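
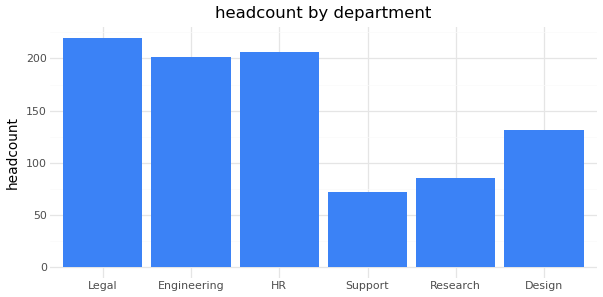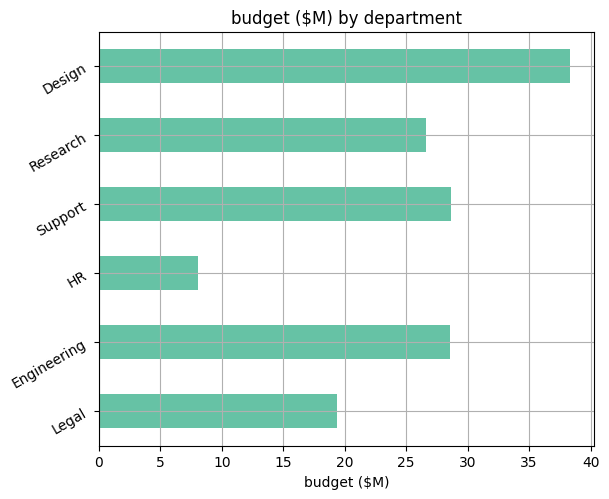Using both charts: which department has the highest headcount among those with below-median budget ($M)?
Chart 2 median budget ($M) ≈ 30; below-median departments: Legal, HR, Research. Among those, Legal has the highest headcount (≈ 225).

Legal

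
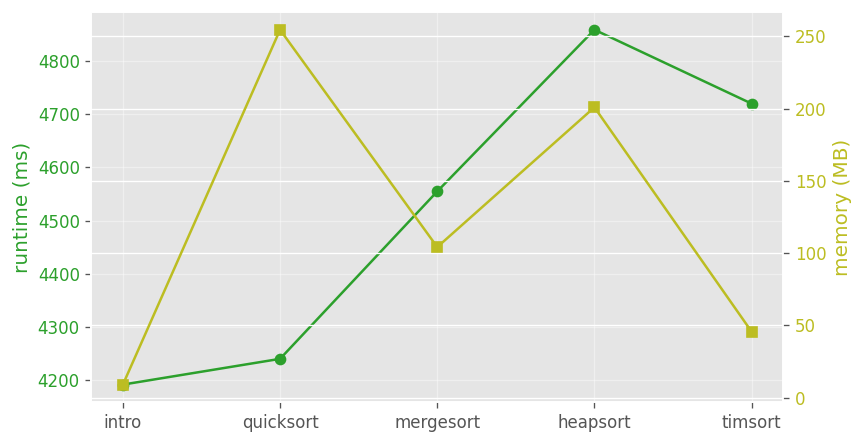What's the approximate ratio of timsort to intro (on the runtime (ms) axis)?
timsort ≈ 4700, intro ≈ 4200; 4700/4200 ≈ 1.12.

≈ 1.12×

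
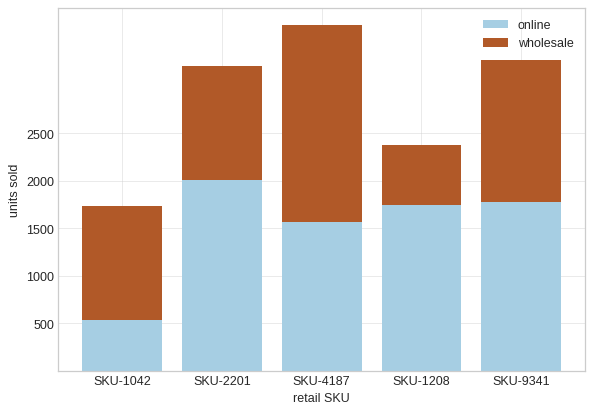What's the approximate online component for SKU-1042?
≈ 500

online top ≈ 500, bottom ≈ 0; segment ≈ 500.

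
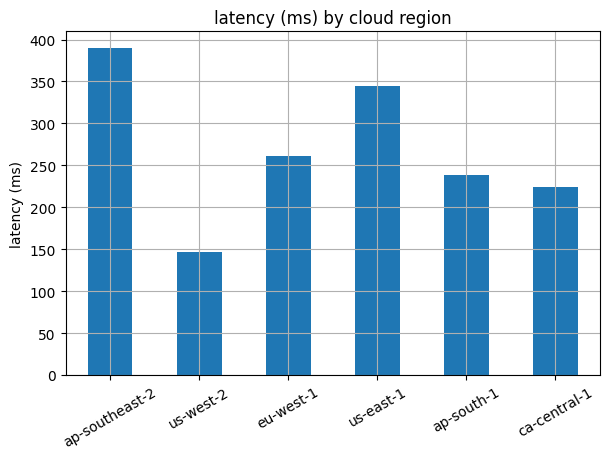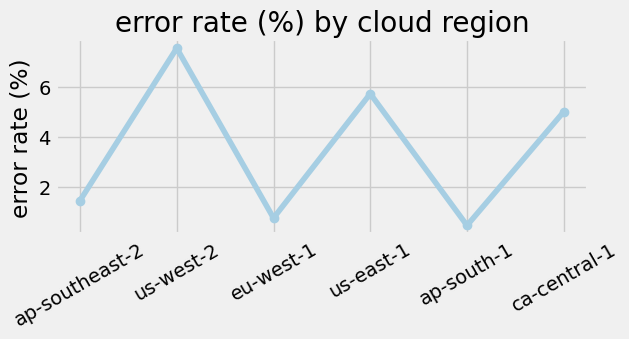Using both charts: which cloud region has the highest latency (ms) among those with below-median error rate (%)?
ap-southeast-2

Chart 2 median error rate (%) ≈ 3; below-median cloud regions: ap-southeast-2, eu-west-1, ap-south-1. Among those, ap-southeast-2 has the highest latency (ms) (≈ 400).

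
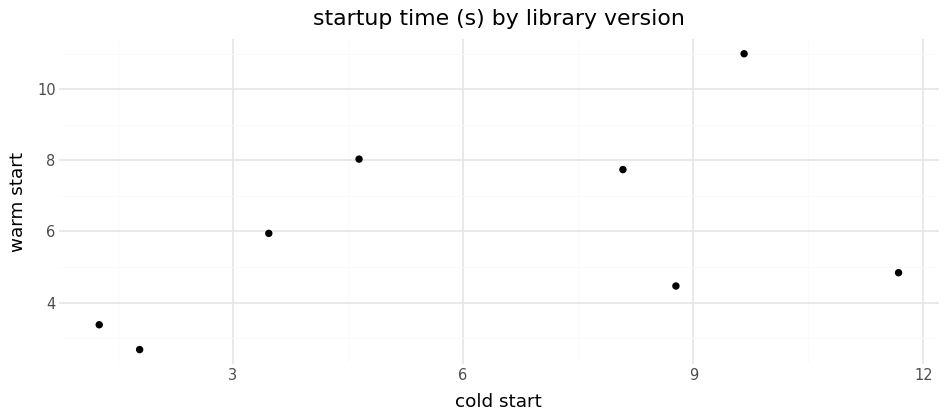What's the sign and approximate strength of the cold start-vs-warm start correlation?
Points are positively correlated; moderate (|r| ≈ 0.5).

positive, moderate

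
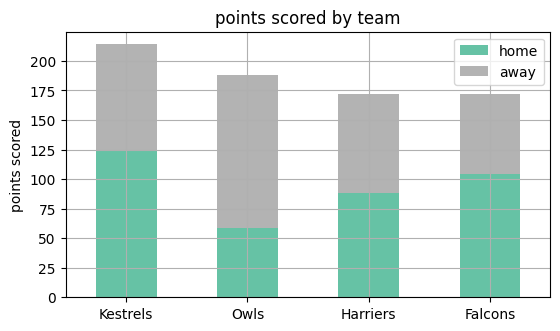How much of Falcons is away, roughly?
≈ 80

away top ≈ 180, bottom ≈ 100; segment ≈ 80.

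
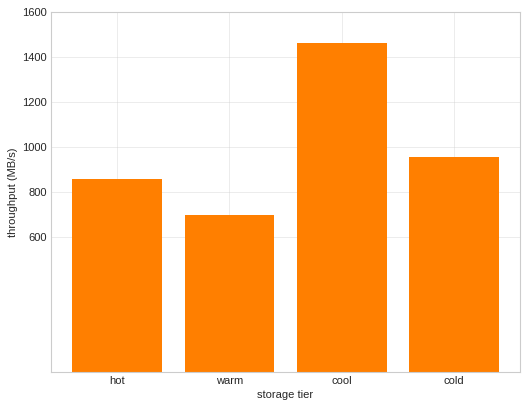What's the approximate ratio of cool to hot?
cool ≈ 1400, hot ≈ 800; 1400/800 ≈ 1.75.

≈ 1.75×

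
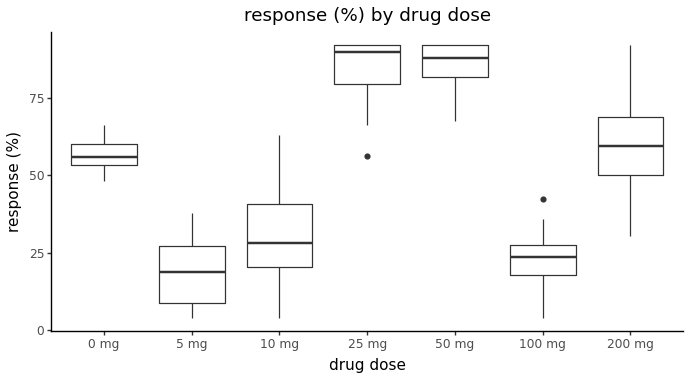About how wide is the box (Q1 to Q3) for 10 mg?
≈ 20

Q3 ≈ 40, Q1 ≈ 20; IQR ≈ 20.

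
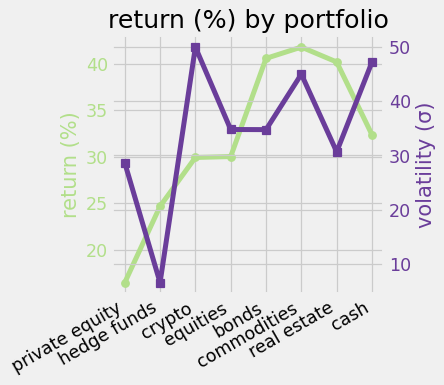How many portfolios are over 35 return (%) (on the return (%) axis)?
3

Above 35: bonds, commodities, real estate.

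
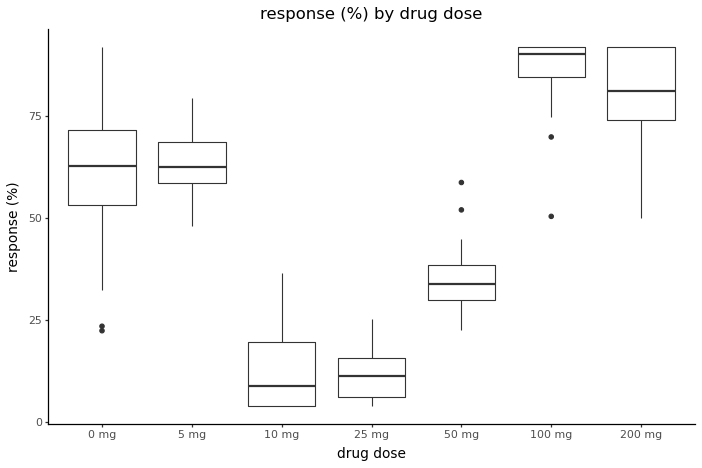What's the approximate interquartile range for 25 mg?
≈ 10

Q3 ≈ 20, Q1 ≈ 10; IQR ≈ 10.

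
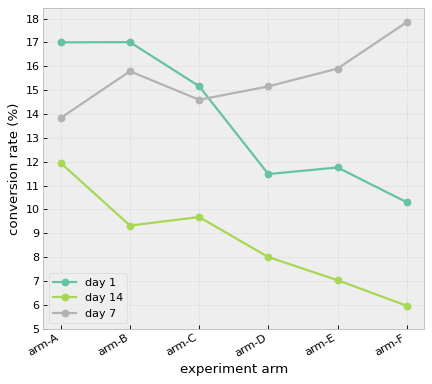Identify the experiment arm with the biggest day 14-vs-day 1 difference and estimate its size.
arm-B, ≈ 8 %

arm-B: day 14 ≈ 9, day 1 ≈ 17 → gap ≈ 8. Next-largest (arm-C) is only ≈ 5.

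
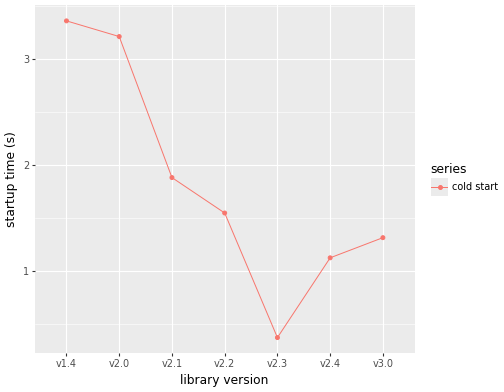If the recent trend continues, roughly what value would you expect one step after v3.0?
≈ 2

Last three: 0.5, 1.0, 1.5 → slope ≈ 0.5/step → next ≈ 2.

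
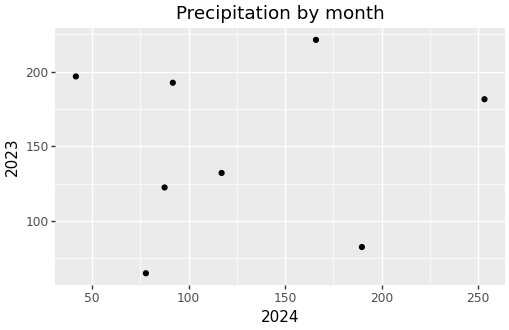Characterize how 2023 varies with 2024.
no clear correlation

Points are roughly uncorrelated; weak (|r| ≈ 0.1).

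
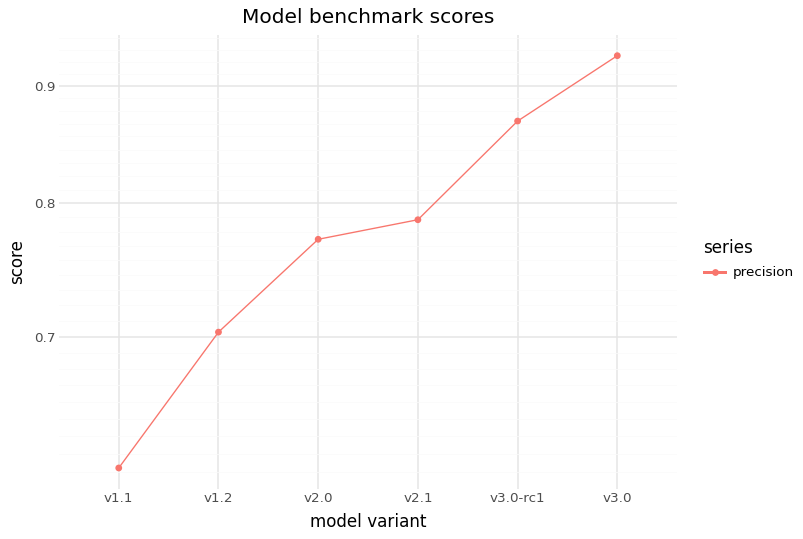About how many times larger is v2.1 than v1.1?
v2.1 ≈ 0.80, v1.1 ≈ 0.60; 0.80/0.60 ≈ 1.33.

≈ 1.33×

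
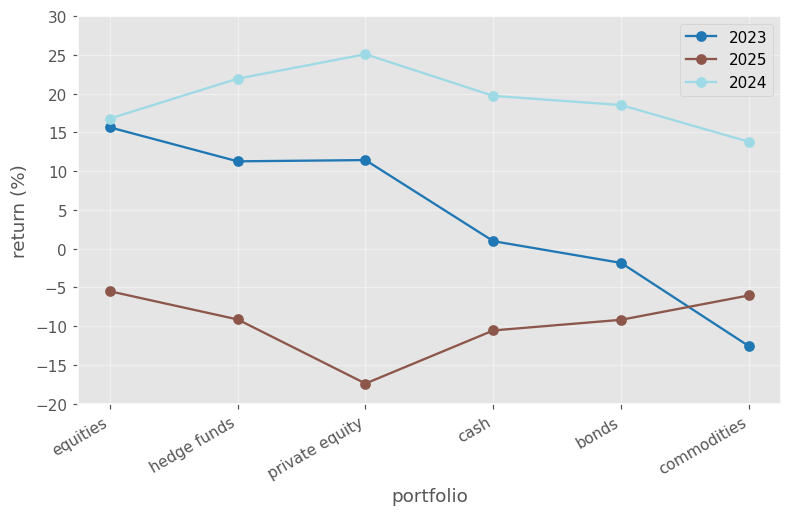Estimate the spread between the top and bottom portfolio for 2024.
Max private equity ≈ 25, min commodities ≈ 15; range ≈ 10.

≈ 10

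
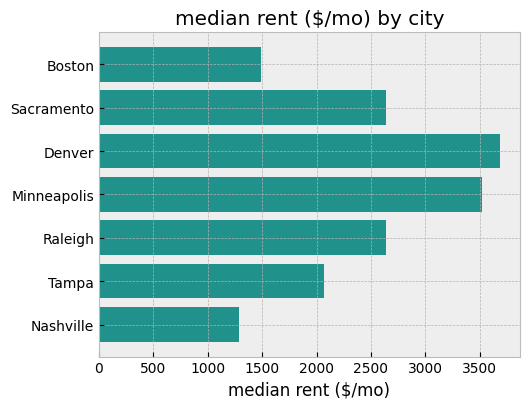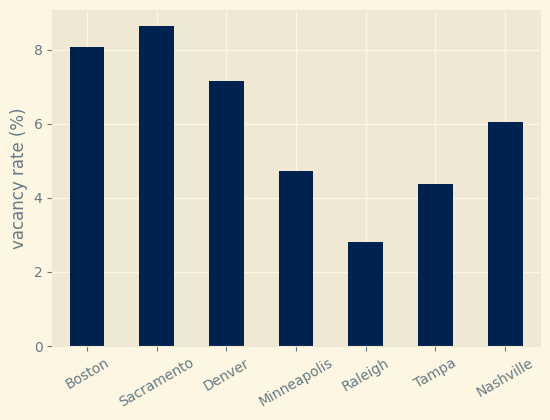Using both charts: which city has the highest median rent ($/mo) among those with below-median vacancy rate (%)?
Chart 2 median vacancy rate (%) ≈ 6; below-median cities: Minneapolis, Raleigh, Tampa. Among those, Minneapolis has the highest median rent ($/mo) (≈ 3500).

Minneapolis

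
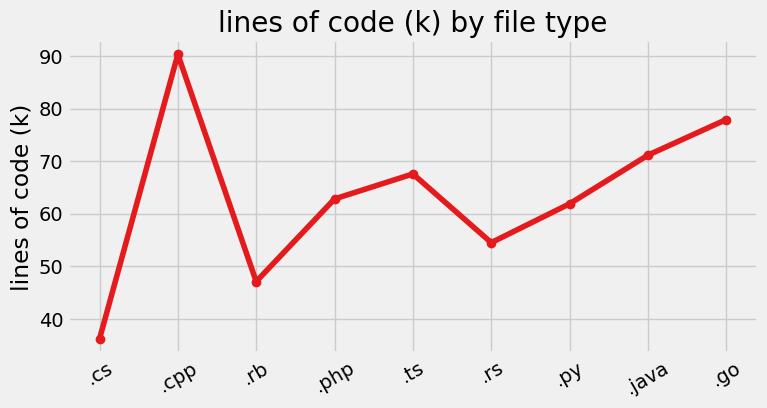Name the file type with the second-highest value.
.go

Top 3: .cpp ≈ 90, .go ≈ 80, .java ≈ 70.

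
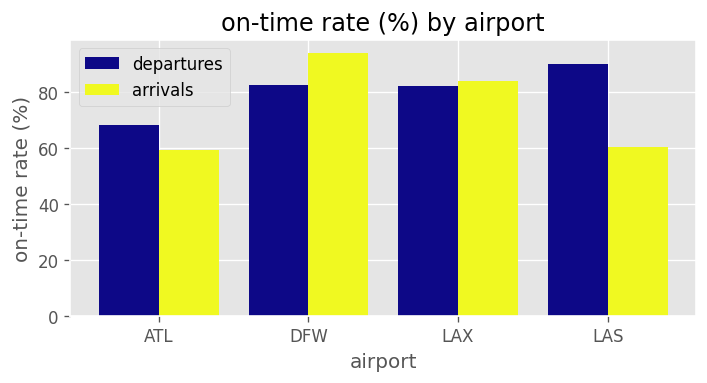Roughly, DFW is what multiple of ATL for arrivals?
DFW ≈ 90, ATL ≈ 60; 90/60 ≈ 1.5.

≈ 1.5×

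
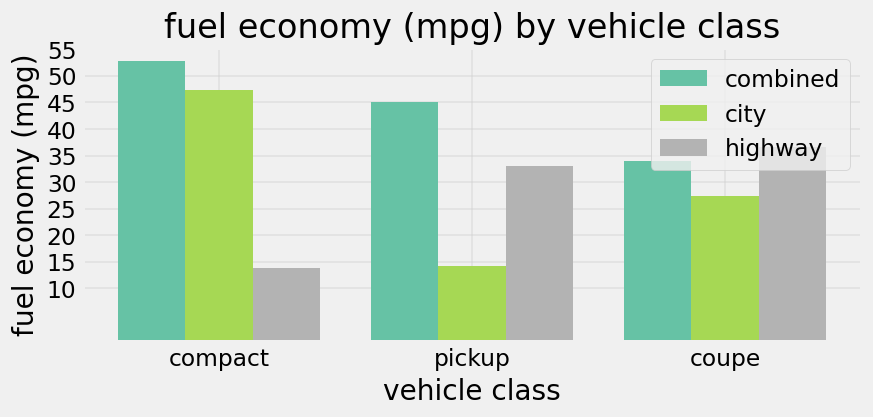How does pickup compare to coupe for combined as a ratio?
pickup ≈ 45, coupe ≈ 35; 45/35 ≈ 1.29.

≈ 1.29×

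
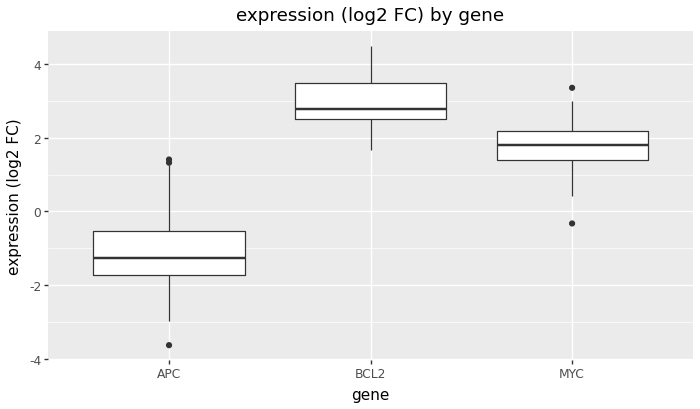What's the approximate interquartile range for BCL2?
Q3 ≈ 3.5, Q1 ≈ 2.5; IQR ≈ 1.0.

≈ 1.0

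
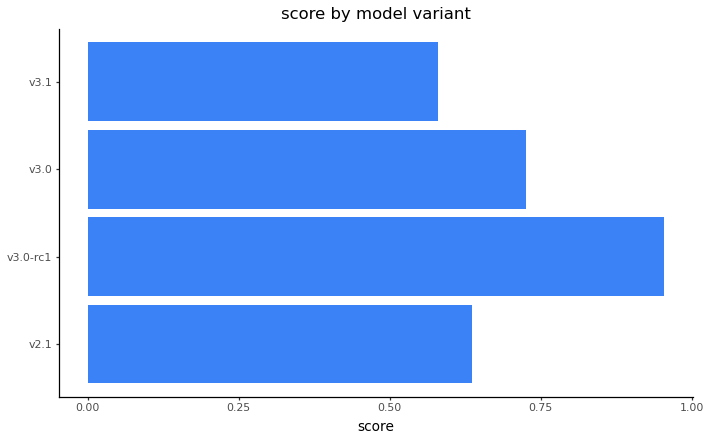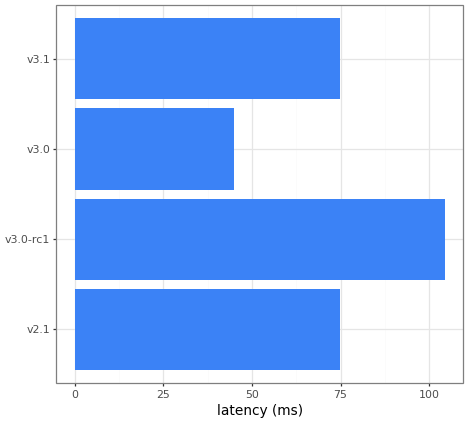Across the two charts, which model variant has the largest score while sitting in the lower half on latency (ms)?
Chart 2 median latency (ms) ≈ 70; below-median model variants: v3.0, v3.1. Among those, v3.0 has the highest score (≈ 0.7).

v3.0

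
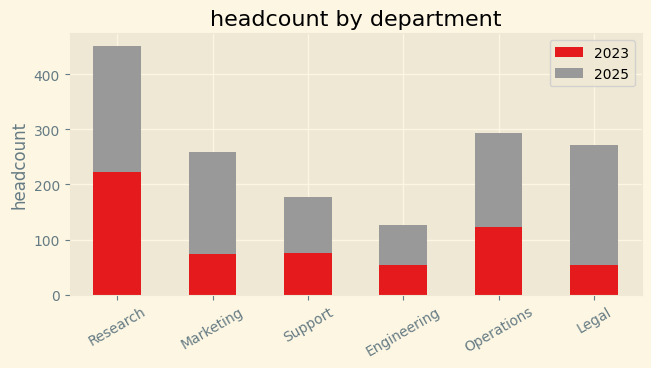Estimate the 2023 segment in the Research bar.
2023 top ≈ 200, bottom ≈ 0; segment ≈ 200.

≈ 200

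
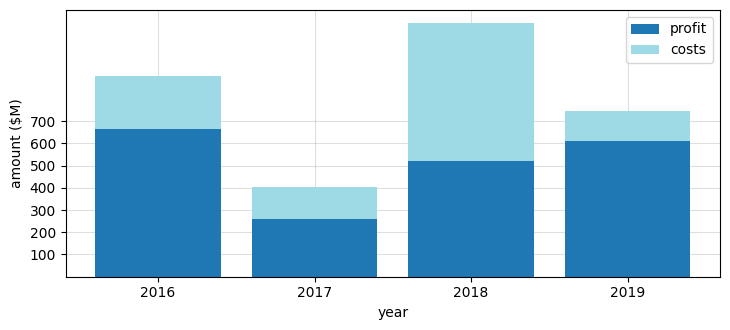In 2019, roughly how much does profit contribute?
profit top ≈ 600, bottom ≈ 0; segment ≈ 600.

≈ 600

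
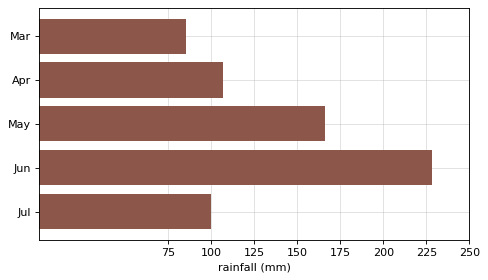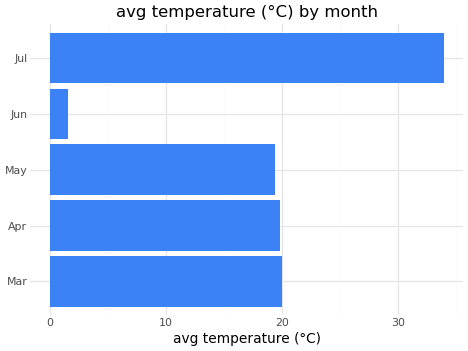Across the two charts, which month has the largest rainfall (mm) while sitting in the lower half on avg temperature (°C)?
Jun

Chart 2 median avg temperature (°C) ≈ 20; below-median months: May, Jun. Among those, Jun has the highest rainfall (mm) (≈ 225).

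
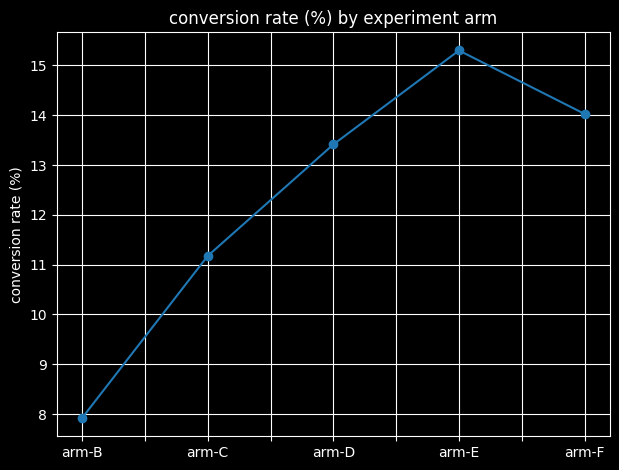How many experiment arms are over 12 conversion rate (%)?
3

Above 12: arm-D, arm-E, arm-F.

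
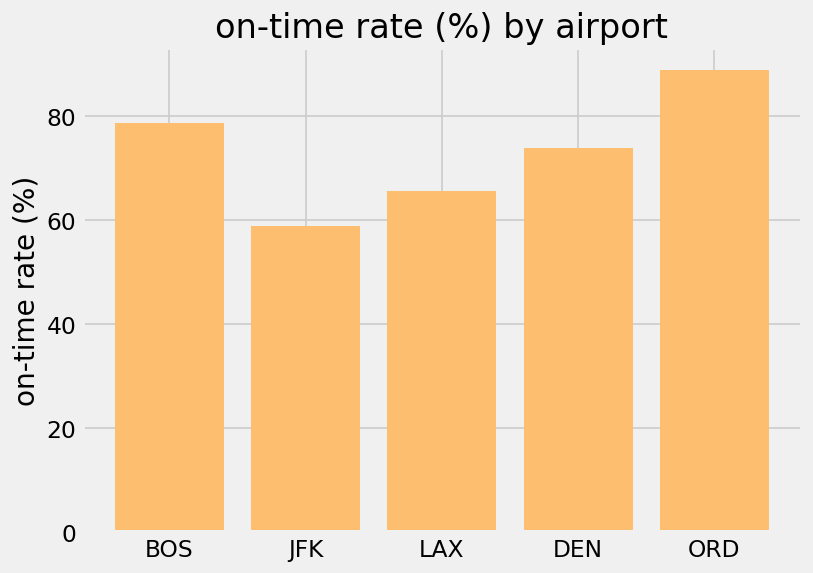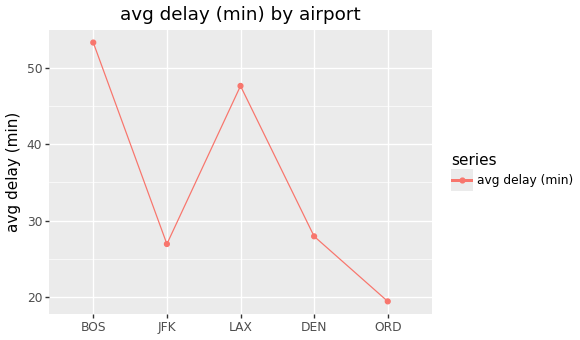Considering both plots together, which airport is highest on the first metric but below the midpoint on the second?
ORD

Chart 2 median avg delay (min) ≈ 30; below-median airports: JFK, ORD. Among those, ORD has the highest on-time rate (%) (≈ 90).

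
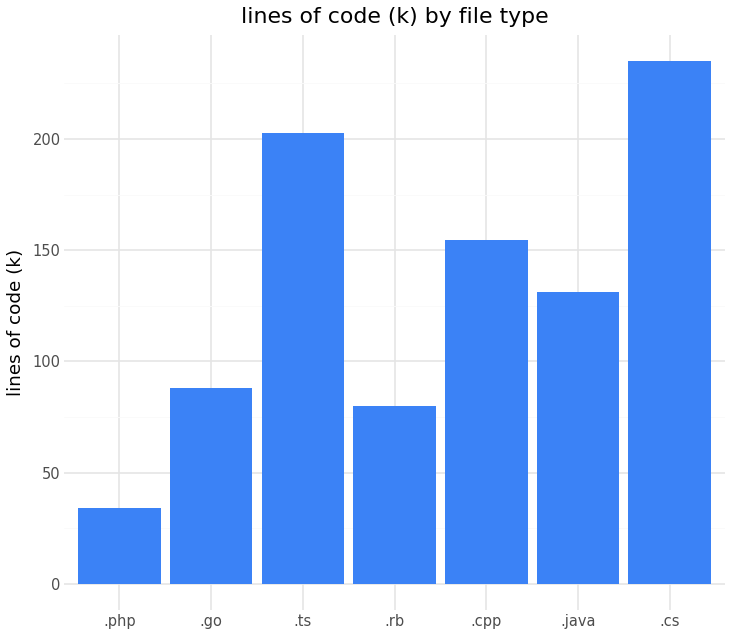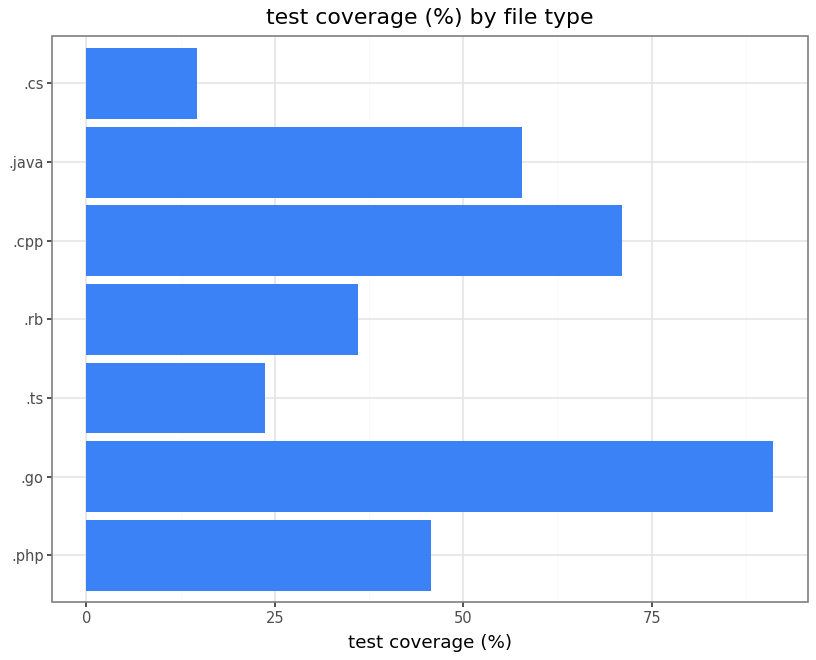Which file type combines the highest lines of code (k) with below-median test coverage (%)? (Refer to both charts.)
.cs

Chart 2 median test coverage (%) ≈ 50; below-median file types: .ts, .rb, .cs. Among those, .cs has the highest lines of code (k) (≈ 225).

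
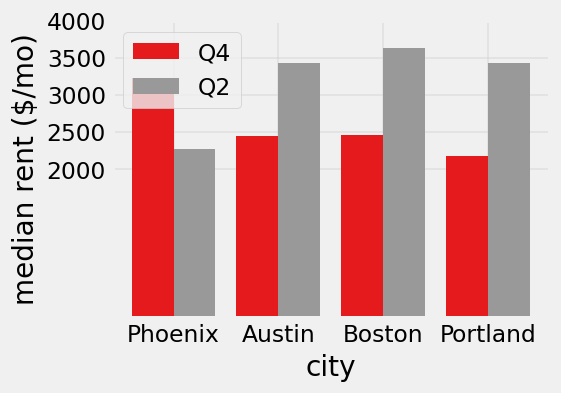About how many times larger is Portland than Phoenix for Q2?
Portland ≈ 3500, Phoenix ≈ 2500; 3500/2500 ≈ 1.4.

≈ 1.4×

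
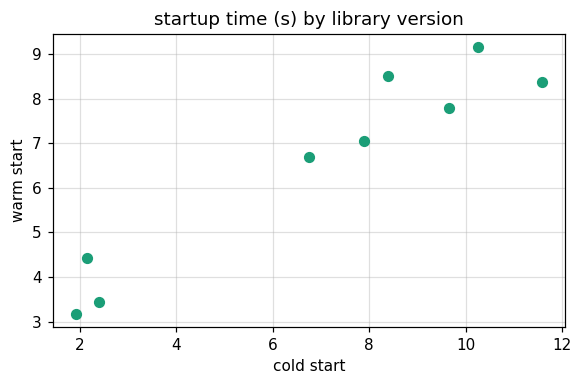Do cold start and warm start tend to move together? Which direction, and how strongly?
Points are positively correlated; strong (|r| ≈ 1.0).

positive, strong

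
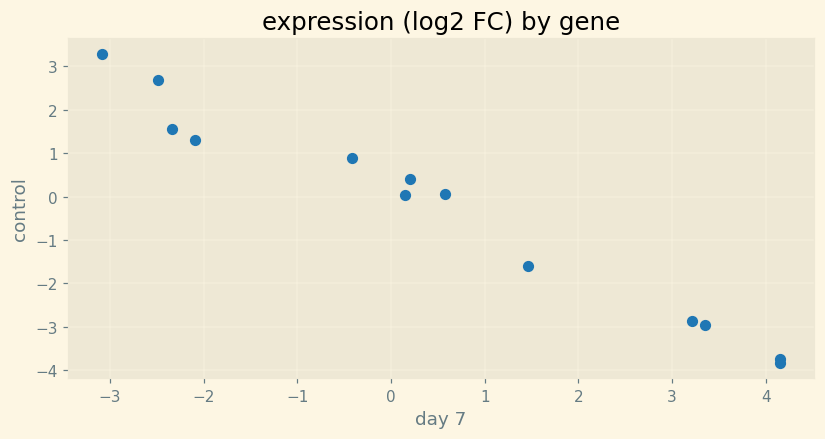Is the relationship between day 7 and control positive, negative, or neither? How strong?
Points are negatively correlated; strong (|r| ≈ 1.0).

negative, strong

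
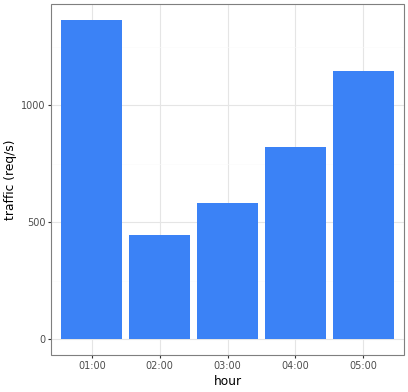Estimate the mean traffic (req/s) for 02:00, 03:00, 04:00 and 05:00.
≈ 750

(400 + 600 + 800 + 1200) / 4 ≈ 750.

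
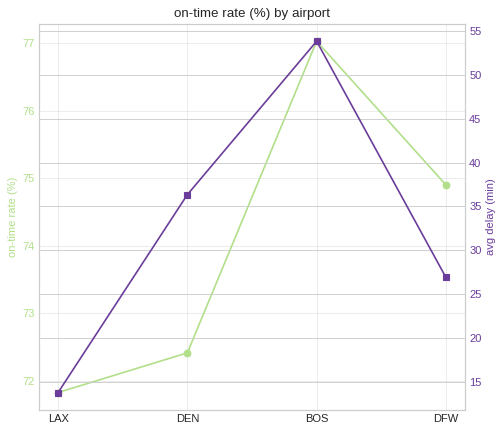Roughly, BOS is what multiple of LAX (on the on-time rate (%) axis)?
≈ 1.07×

BOS ≈ 77.0, LAX ≈ 72.0; 77.0/72.0 ≈ 1.07.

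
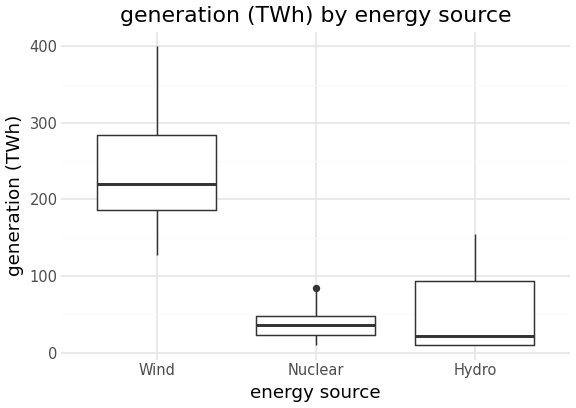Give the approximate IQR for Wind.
Q3 ≈ 280, Q1 ≈ 180; IQR ≈ 100.

≈ 100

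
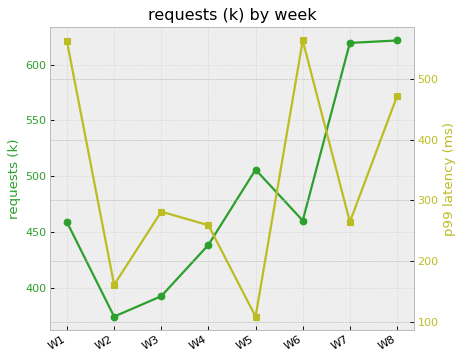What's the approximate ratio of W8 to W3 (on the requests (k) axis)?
W8 ≈ 625, W3 ≈ 400; 625/400 ≈ 1.56.

≈ 1.56×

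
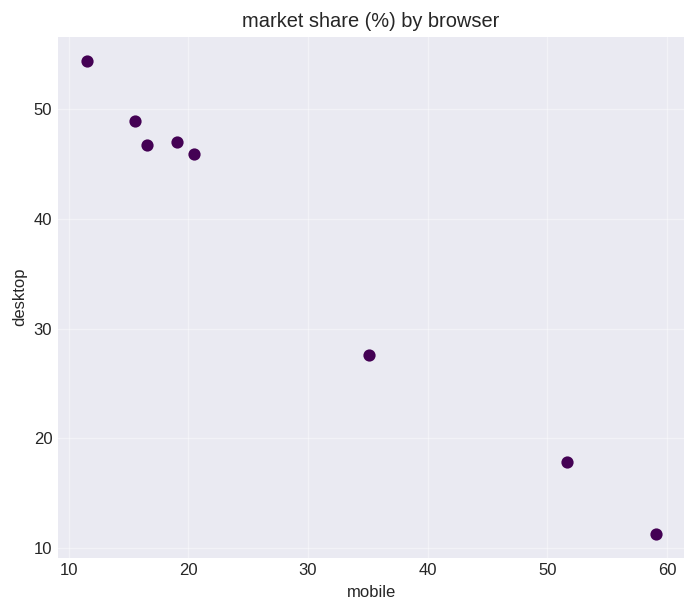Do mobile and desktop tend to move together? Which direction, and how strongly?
Points are negatively correlated; strong (|r| ≈ 1.0).

negative, strong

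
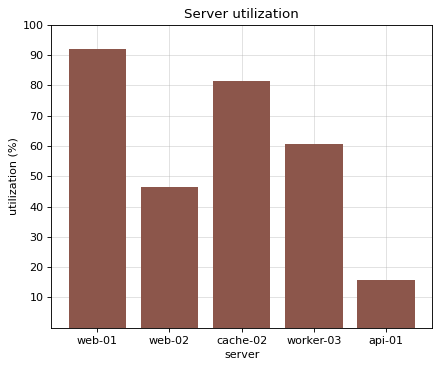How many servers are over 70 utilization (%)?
2

Above 70: web-01, cache-02.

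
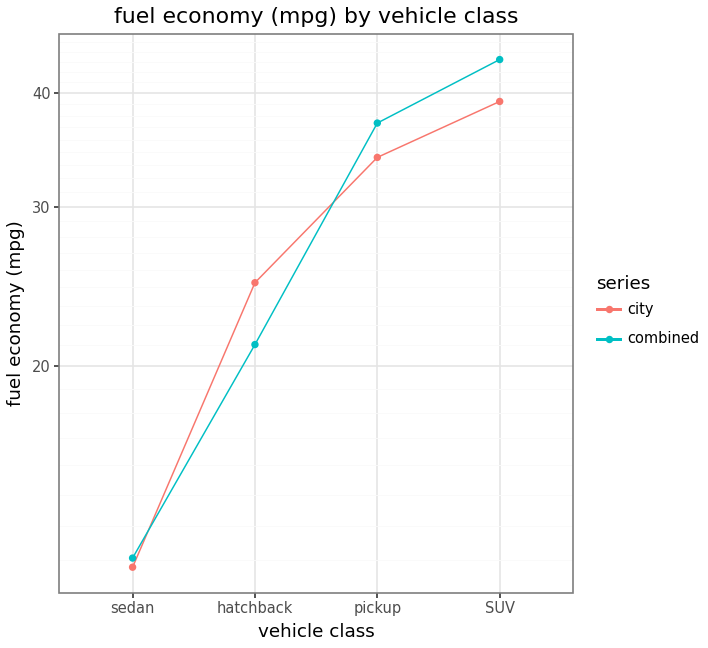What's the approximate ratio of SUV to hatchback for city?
≈ 1.6×

SUV ≈ 40, hatchback ≈ 25; 40/25 ≈ 1.6.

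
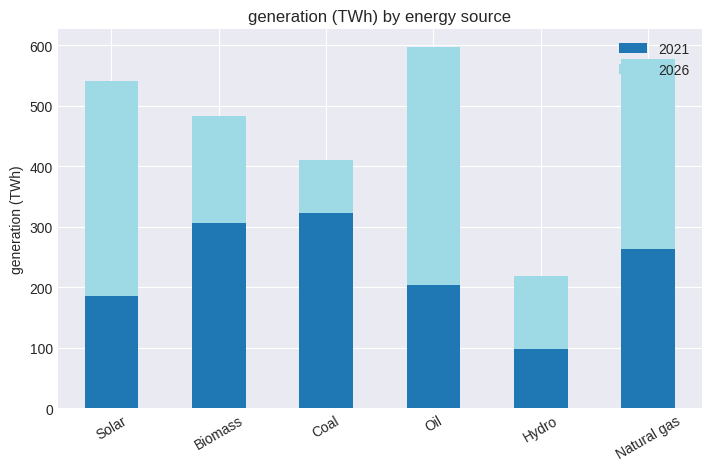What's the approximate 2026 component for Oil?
≈ 400

2026 top ≈ 600, bottom ≈ 200; segment ≈ 400.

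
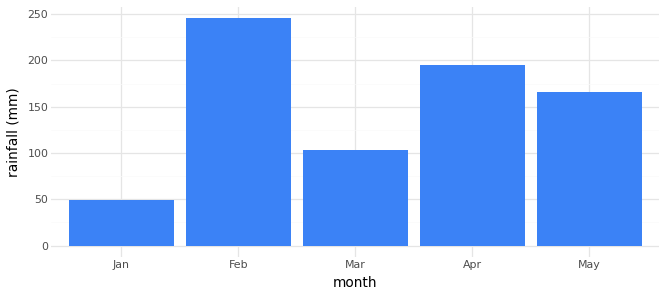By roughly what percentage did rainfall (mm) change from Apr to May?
≈ -12.5%

Apr ≈ 200, May ≈ 175; (175 − 200) / 200 ≈ -12.5%.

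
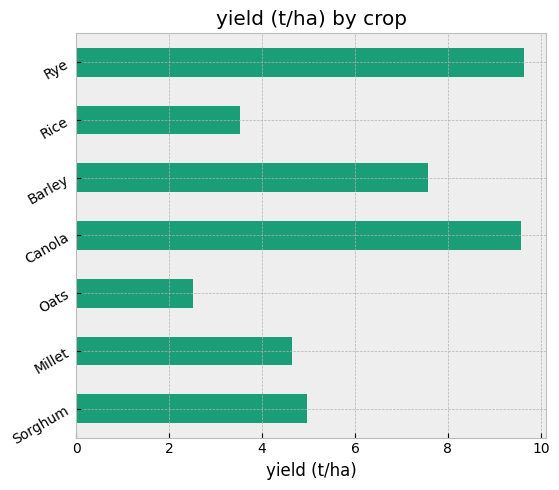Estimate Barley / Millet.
≈ 1.6×

Barley ≈ 8, Millet ≈ 5; 8/5 ≈ 1.6.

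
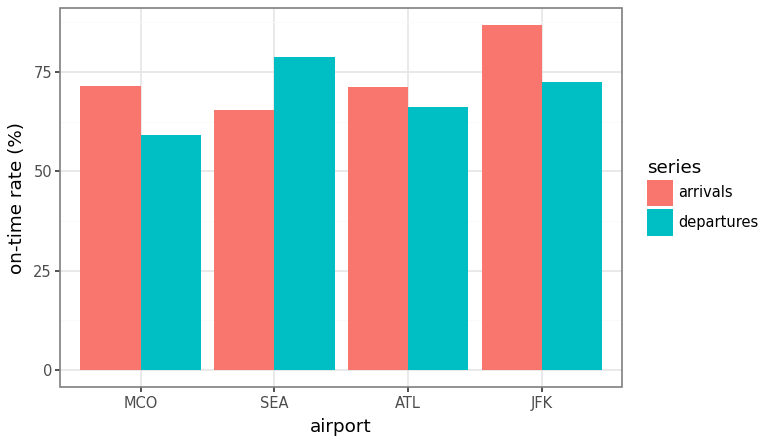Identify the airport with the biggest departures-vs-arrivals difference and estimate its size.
JFK, ≈ 20 %

JFK: departures ≈ 70, arrivals ≈ 90 → gap ≈ 20. Next-largest (SEA) is only ≈ 10.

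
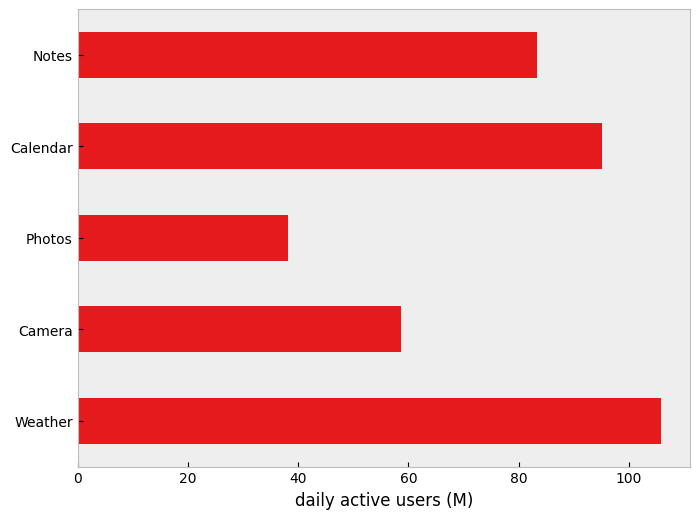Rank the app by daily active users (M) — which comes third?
Notes

Top 4: Weather ≈ 110, Calendar ≈ 100, Notes ≈ 80, Camera ≈ 60.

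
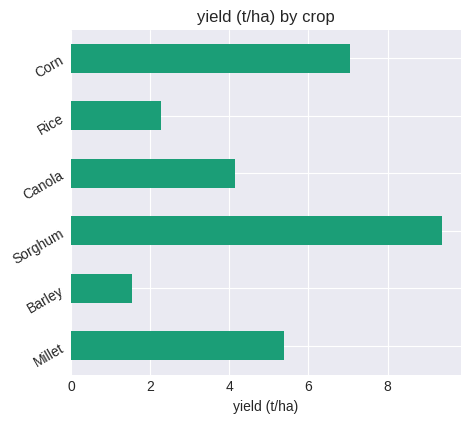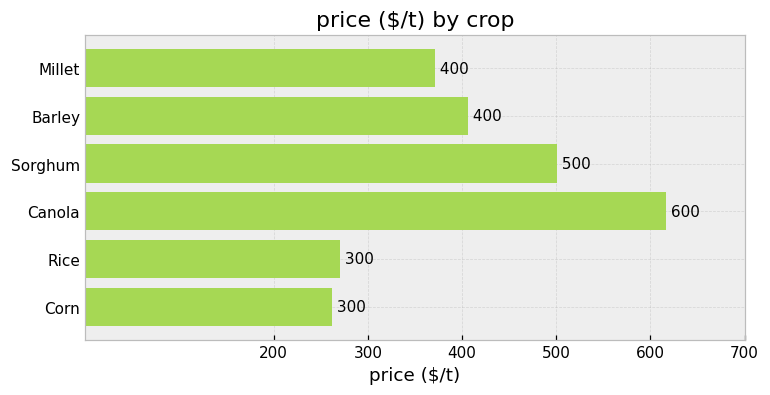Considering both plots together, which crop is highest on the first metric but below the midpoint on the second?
Corn

Chart 2 median price ($/t) ≈ 400; below-median crops: Millet, Rice, Corn. Among those, Corn has the highest yield (t/ha) (≈ 7).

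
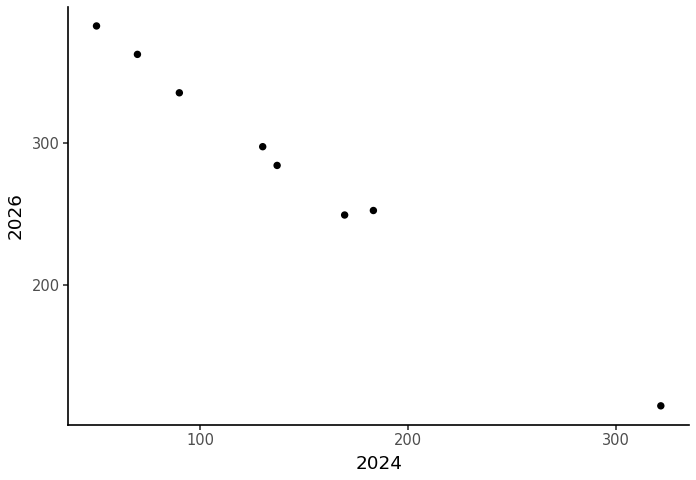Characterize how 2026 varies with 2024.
negative, strong

Points are negatively correlated; strong (|r| ≈ 1.0).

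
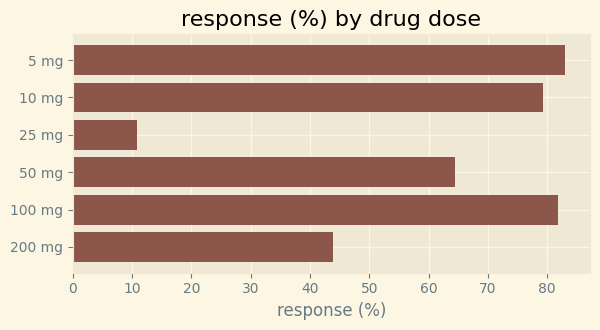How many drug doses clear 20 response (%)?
Above 20: 5 mg, 10 mg, 50 mg, 100 mg, 200 mg.

5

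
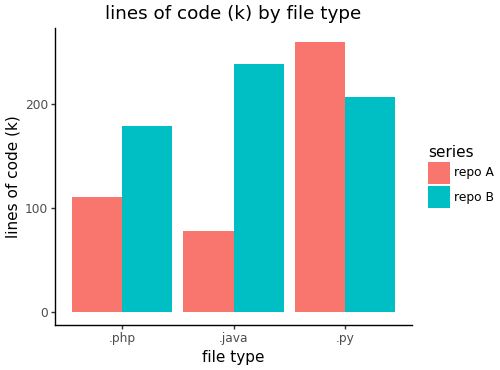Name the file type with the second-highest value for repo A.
Top 3 for repo A: .py ≈ 250, .php ≈ 100, .java ≈ 75.

.php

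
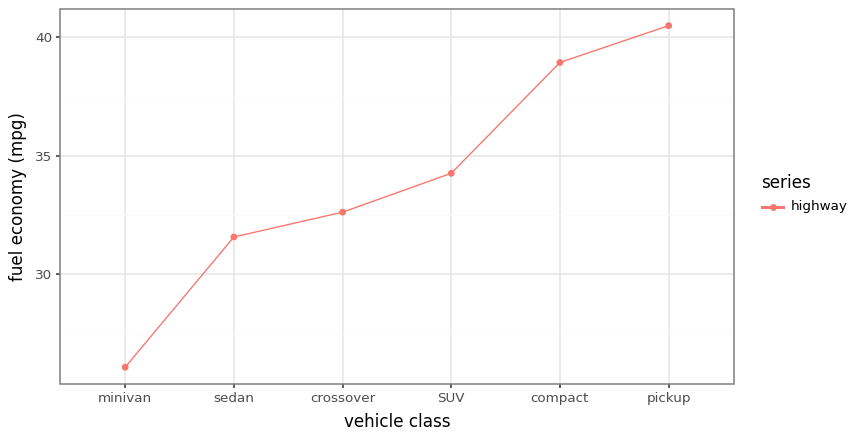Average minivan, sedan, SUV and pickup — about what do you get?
≈ 33

(26 + 32 + 34 + 40) / 4 ≈ 33.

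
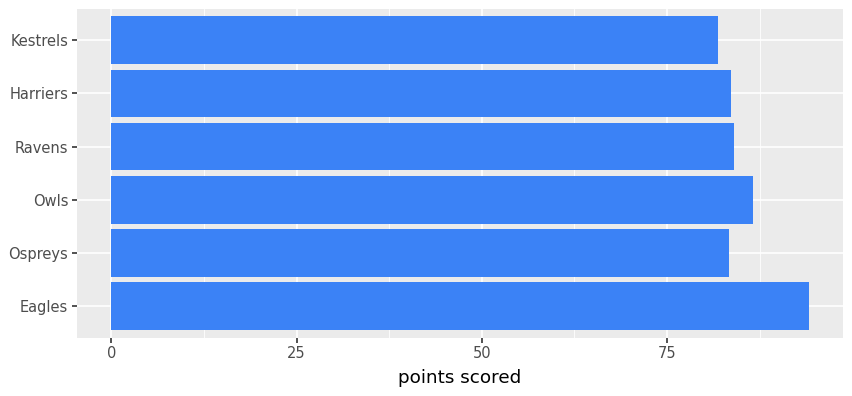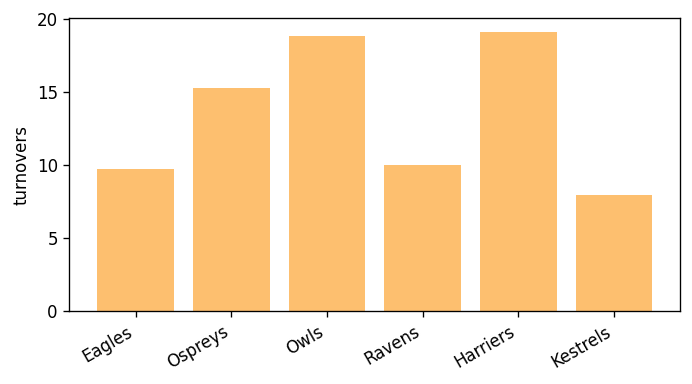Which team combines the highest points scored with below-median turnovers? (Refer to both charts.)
Chart 2 median turnovers ≈ 12; below-median teams: Eagles, Ravens, Kestrels. Among those, Eagles has the highest points scored (≈ 90).

Eagles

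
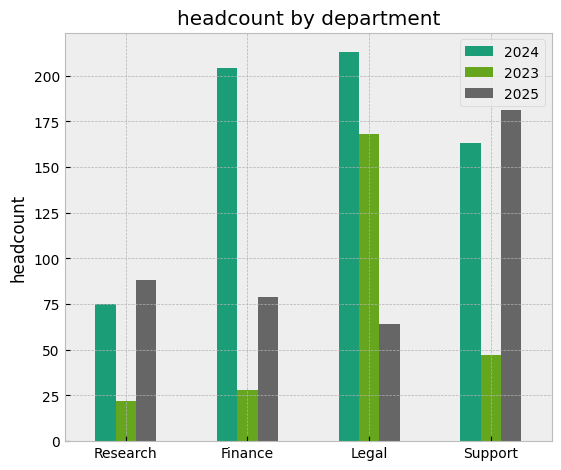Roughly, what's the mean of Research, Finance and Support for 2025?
≈ 113

(80 + 80 + 180) / 3 ≈ 113.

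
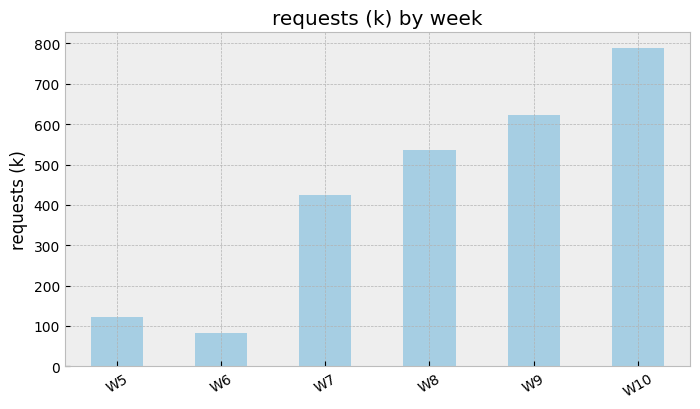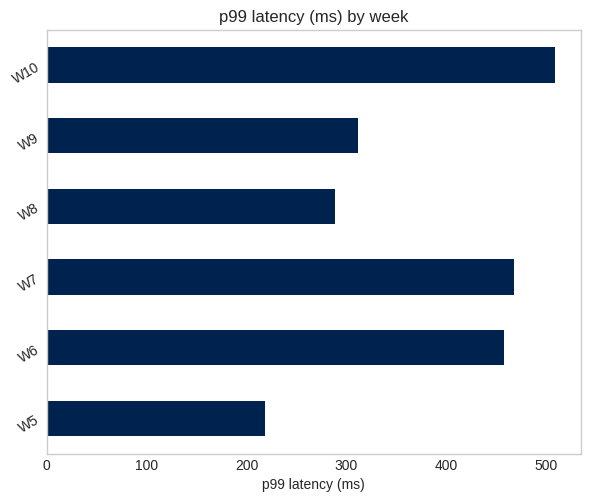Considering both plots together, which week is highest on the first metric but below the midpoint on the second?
Chart 2 median p99 latency (ms) ≈ 400; below-median weeks: W5, W8, W9. Among those, W9 has the highest requests (k) (≈ 600).

W9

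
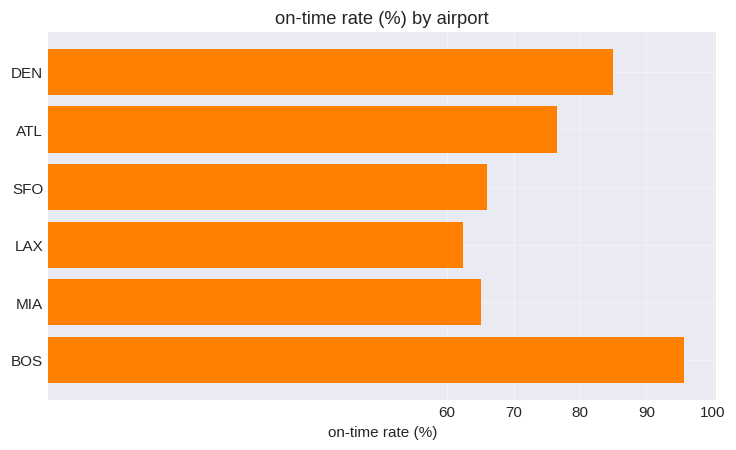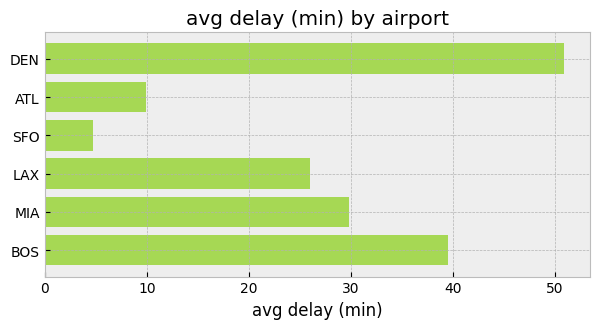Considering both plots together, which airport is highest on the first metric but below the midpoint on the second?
Chart 2 median avg delay (min) ≈ 30; below-median airports: ATL, SFO, LAX. Among those, ATL has the highest on-time rate (%) (≈ 80).

ATL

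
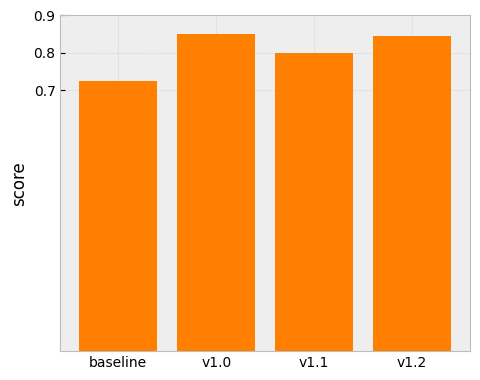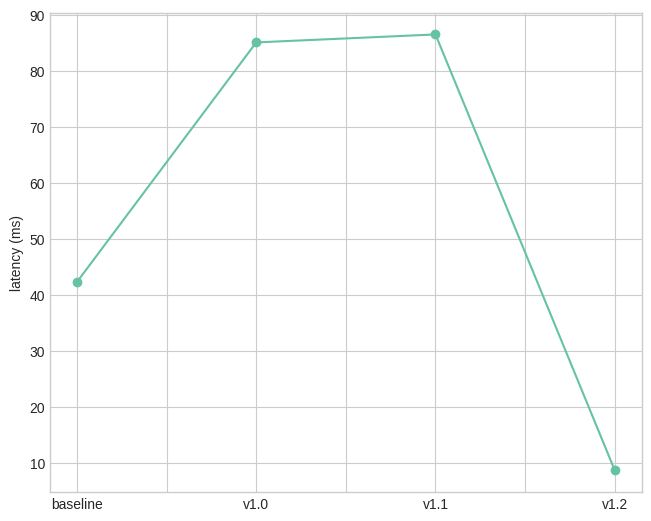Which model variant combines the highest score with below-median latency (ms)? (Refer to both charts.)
Chart 2 median latency (ms) ≈ 60; below-median model variants: baseline, v1.2. Among those, v1.2 has the highest score (≈ 0.8).

v1.2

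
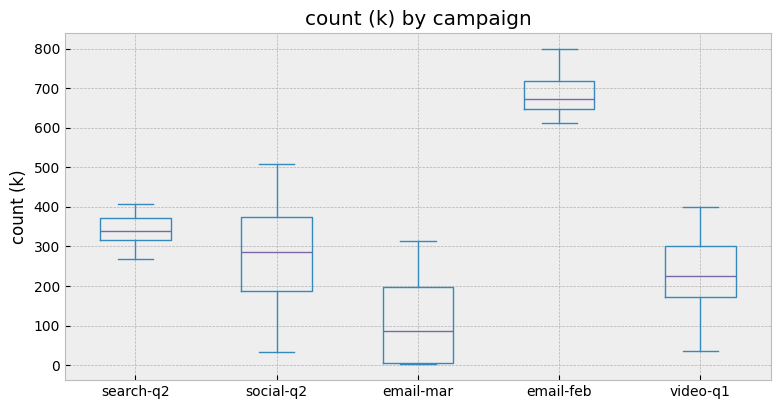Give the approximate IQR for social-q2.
≈ 150

Q3 ≈ 350, Q1 ≈ 200; IQR ≈ 150.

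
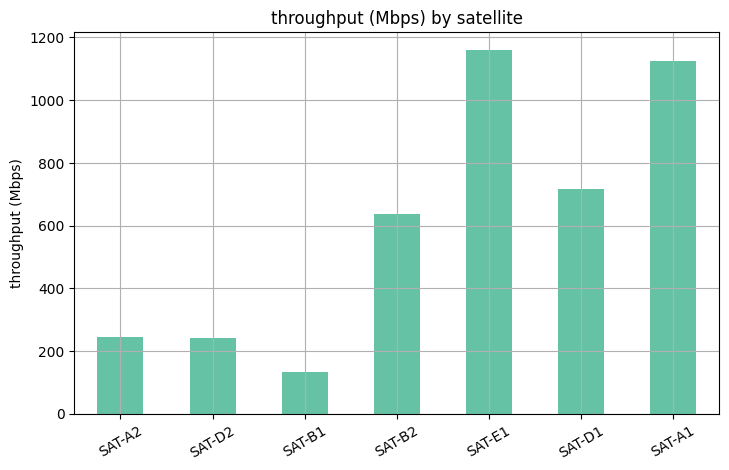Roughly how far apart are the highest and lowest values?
Max SAT-E1 ≈ 1200, min SAT-B1 ≈ 100; range ≈ 1100.

≈ 1100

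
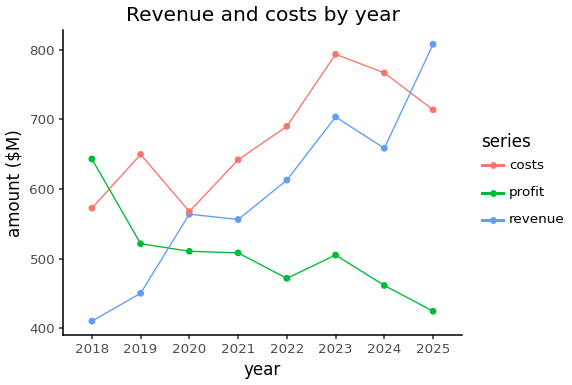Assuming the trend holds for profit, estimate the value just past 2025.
≈ 350

Last three: 500, 450, 400 → slope ≈ -50/step → next ≈ 350.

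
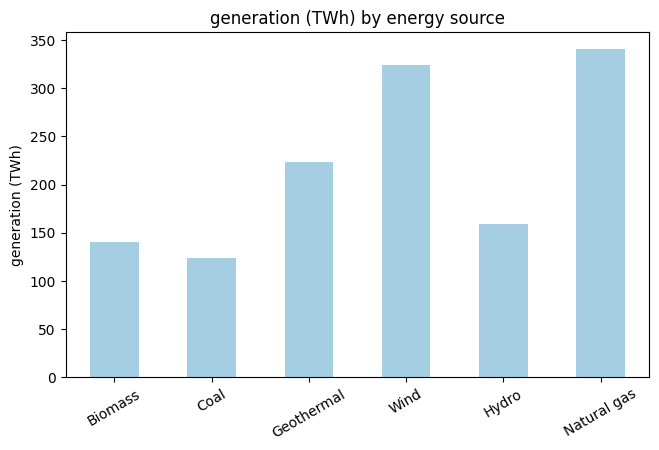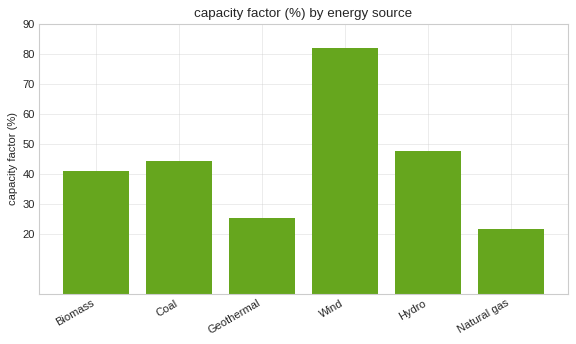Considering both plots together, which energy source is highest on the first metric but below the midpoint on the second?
Chart 2 median capacity factor (%) ≈ 40; below-median energy sources: Biomass, Geothermal, Natural gas. Among those, Natural gas has the highest generation (TWh) (≈ 350).

Natural gas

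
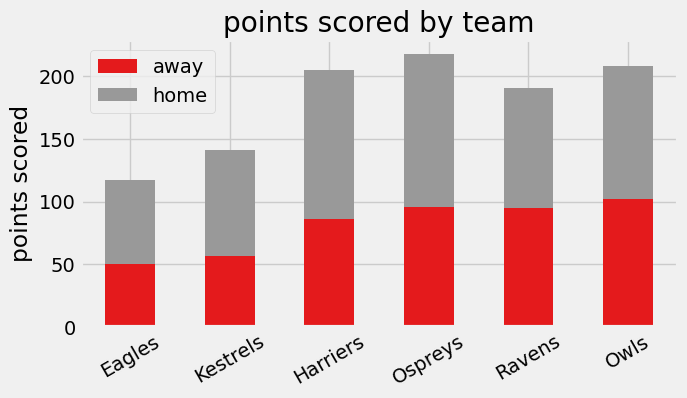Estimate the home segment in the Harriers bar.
≈ 120

home top ≈ 200, bottom ≈ 80; segment ≈ 120.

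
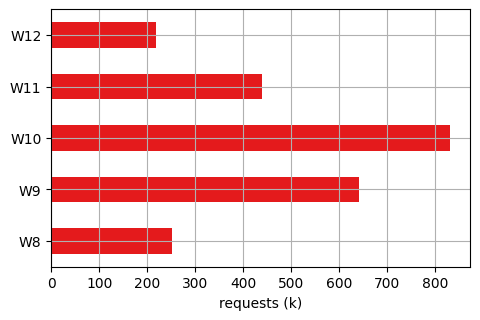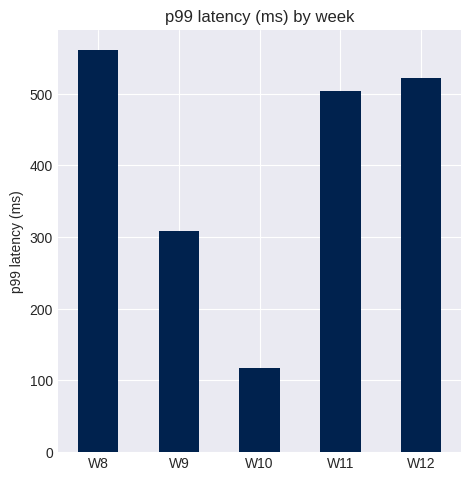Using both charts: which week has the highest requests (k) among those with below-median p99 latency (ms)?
W10

Chart 2 median p99 latency (ms) ≈ 500; below-median weeks: W9, W10. Among those, W10 has the highest requests (k) (≈ 800).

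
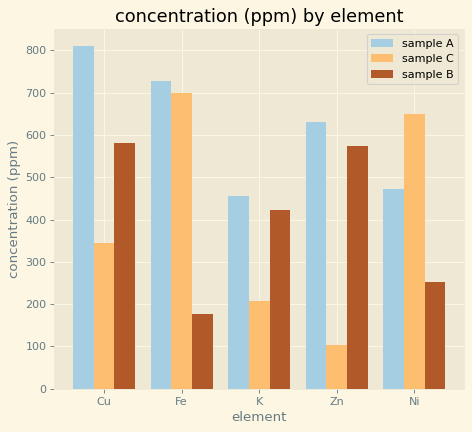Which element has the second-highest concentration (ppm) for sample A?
Fe

Top 3 for sample A: Cu ≈ 800, Fe ≈ 700, Zn ≈ 600.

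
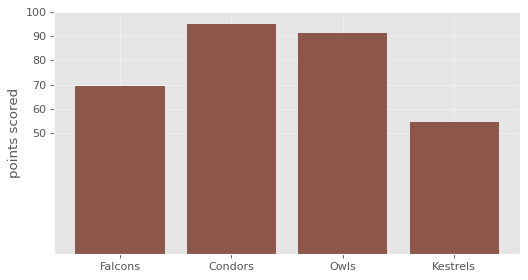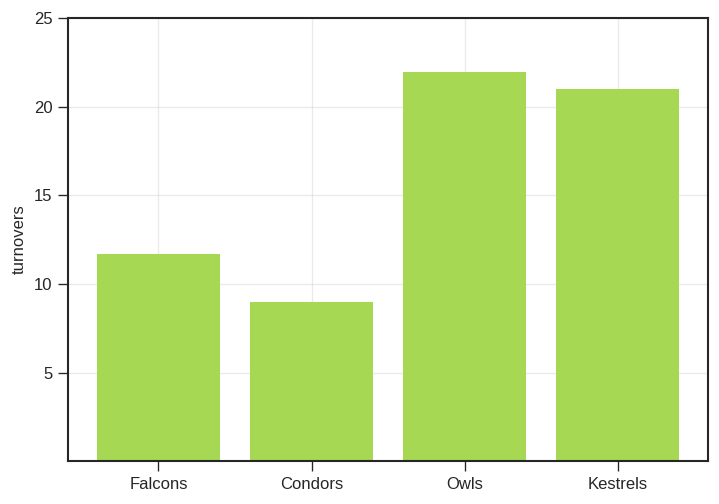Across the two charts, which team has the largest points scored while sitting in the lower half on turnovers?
Chart 2 median turnovers ≈ 15; below-median teams: Falcons, Condors. Among those, Condors has the highest points scored (≈ 90).

Condors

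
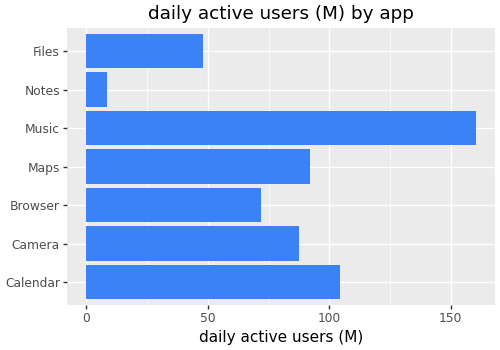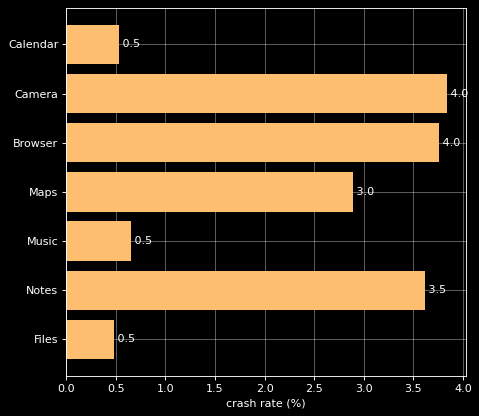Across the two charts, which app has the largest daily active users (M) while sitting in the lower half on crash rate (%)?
Chart 2 median crash rate (%) ≈ 3; below-median apps: Calendar, Music, Files. Among those, Music has the highest daily active users (M) (≈ 160).

Music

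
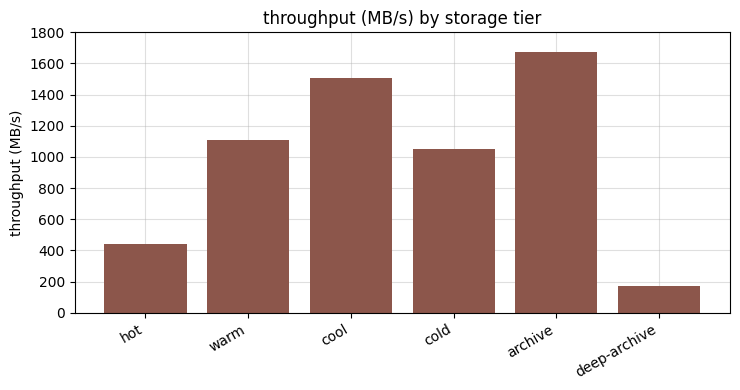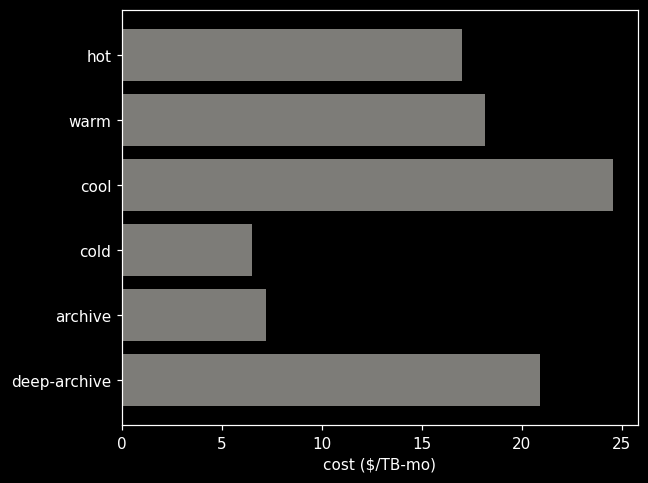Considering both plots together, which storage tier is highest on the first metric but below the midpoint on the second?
archive

Chart 2 median cost ($/TB-mo) ≈ 20; below-median storage tiers: hot, cold, archive. Among those, archive has the highest throughput (MB/s) (≈ 1600).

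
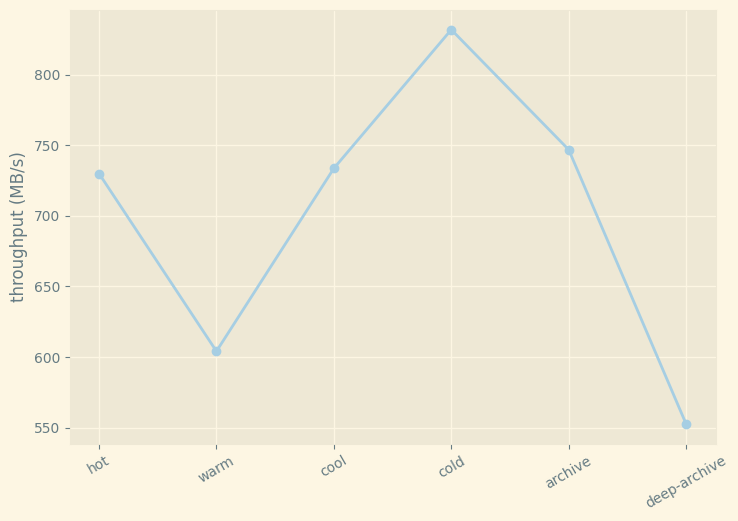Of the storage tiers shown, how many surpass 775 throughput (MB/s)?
Above 775: cold.

1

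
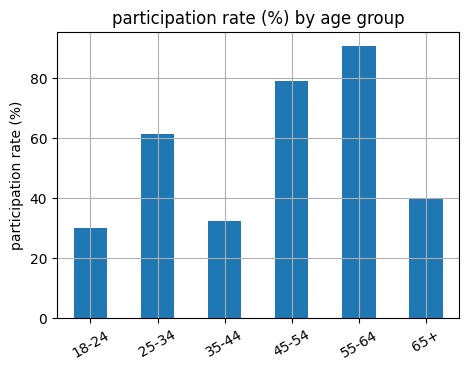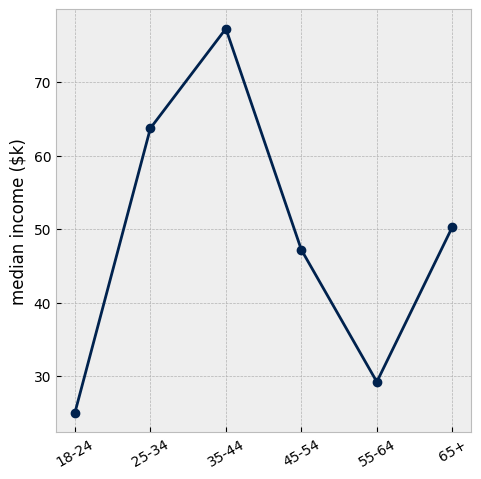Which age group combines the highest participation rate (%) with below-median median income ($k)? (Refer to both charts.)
Chart 2 median median income ($k) ≈ 50; below-median age groups: 18-24, 45-54, 55-64. Among those, 55-64 has the highest participation rate (%) (≈ 90).

55-64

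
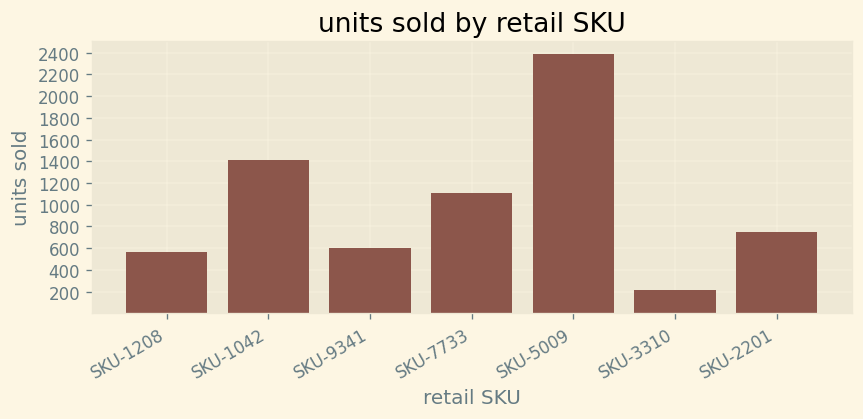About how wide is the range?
Max SKU-5009 ≈ 2400, min SKU-3310 ≈ 200; range ≈ 2200.

≈ 2200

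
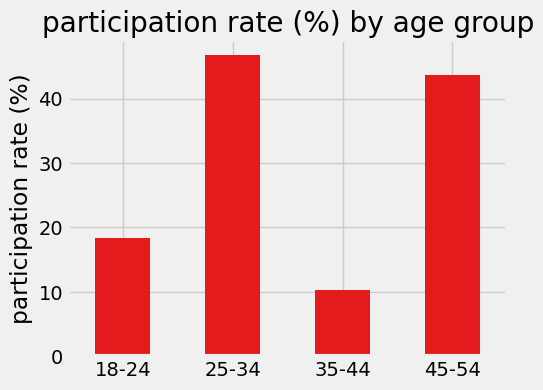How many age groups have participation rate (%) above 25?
2

Above 25: 25-34, 45-54.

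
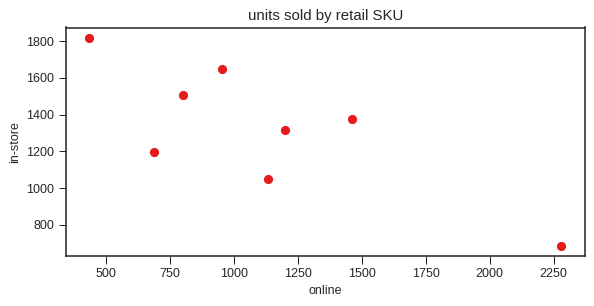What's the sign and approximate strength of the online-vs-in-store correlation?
negative, strong

Points are negatively correlated; strong (|r| ≈ 0.8).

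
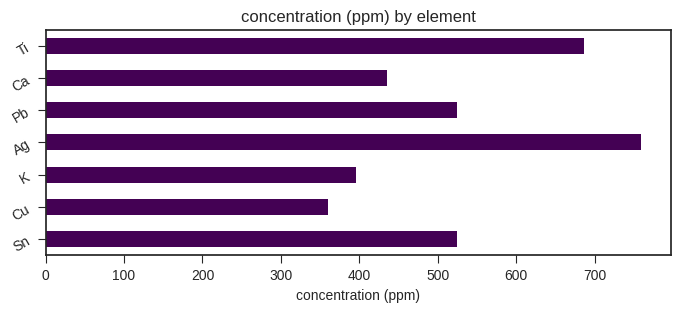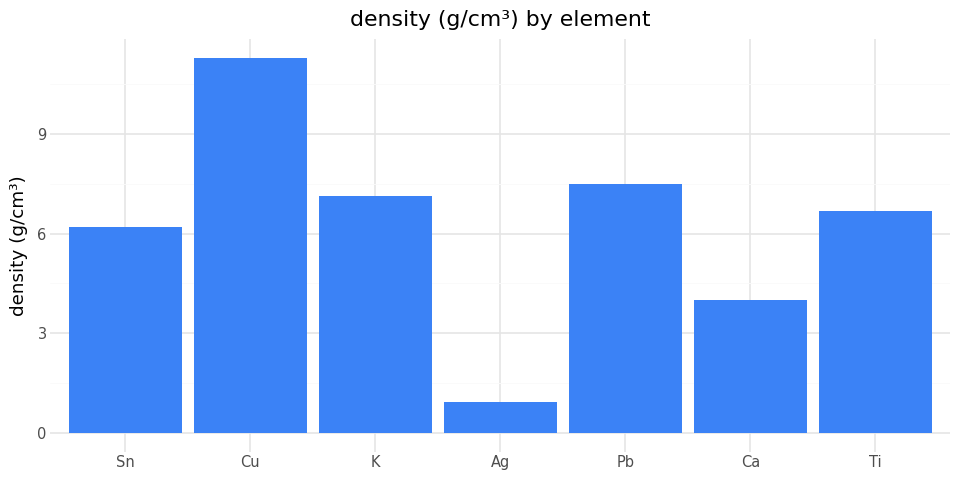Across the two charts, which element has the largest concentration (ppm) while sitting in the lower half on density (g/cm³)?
Chart 2 median density (g/cm³) ≈ 6; below-median elements: Sn, Ag, Ca. Among those, Ag has the highest concentration (ppm) (≈ 800).

Ag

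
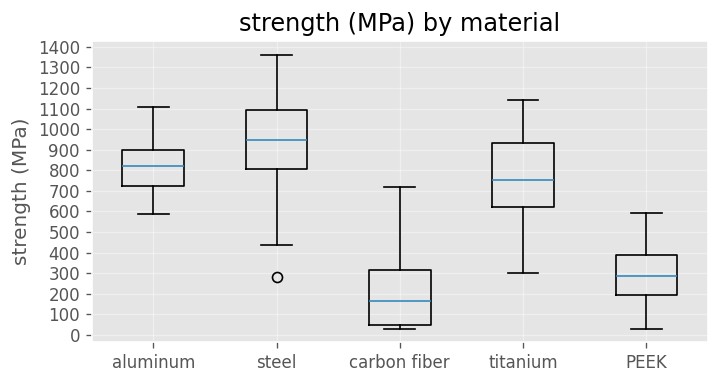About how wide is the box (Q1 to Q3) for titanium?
≈ 300

Q3 ≈ 900, Q1 ≈ 600; IQR ≈ 300.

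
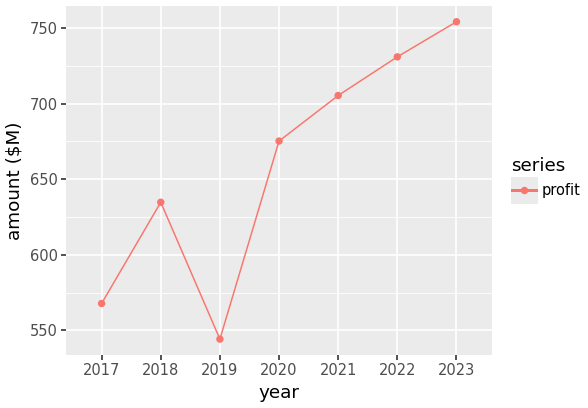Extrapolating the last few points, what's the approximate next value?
Last three: 700, 740, 760 → slope ≈ 30/step → next ≈ 790.

≈ 790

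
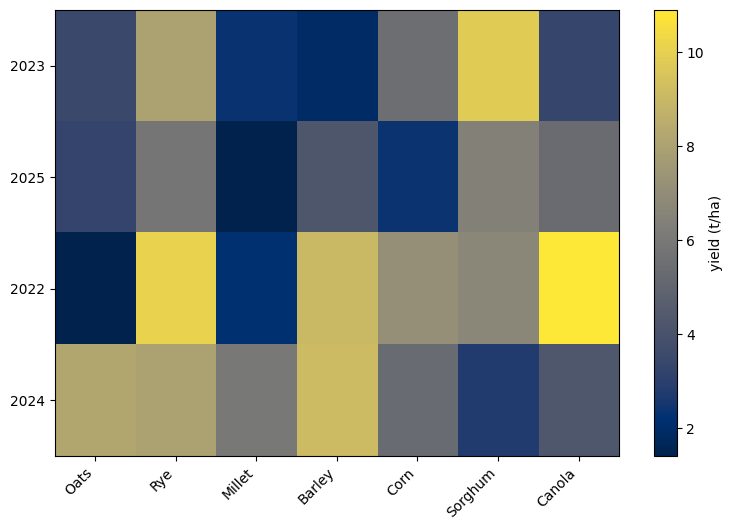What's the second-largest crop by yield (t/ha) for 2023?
Top 3 for 2023: Sorghum ≈ 10, Rye ≈ 8, Corn ≈ 5.

Rye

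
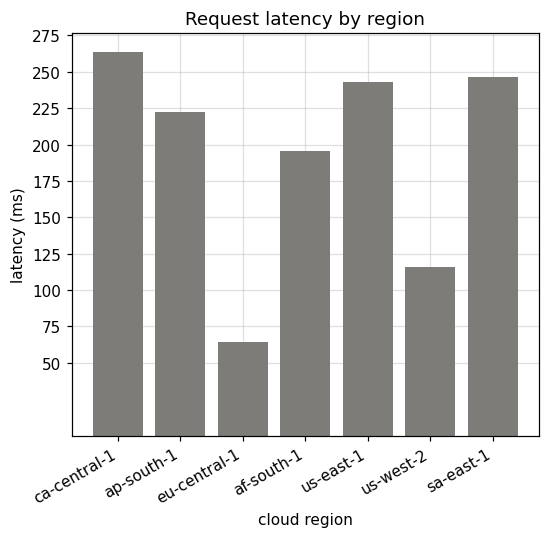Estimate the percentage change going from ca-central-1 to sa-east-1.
ca-central-1 ≈ 275, sa-east-1 ≈ 250; (250 − 275) / 275 ≈ -9.1%.

≈ -9.1%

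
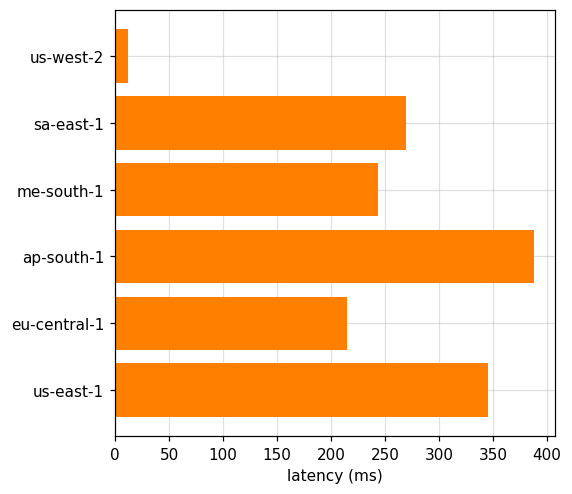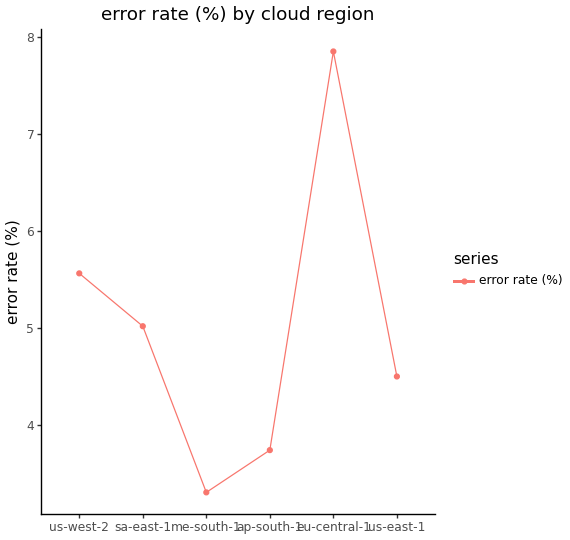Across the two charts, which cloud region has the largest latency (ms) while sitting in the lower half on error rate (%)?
ap-south-1

Chart 2 median error rate (%) ≈ 5; below-median cloud regions: me-south-1, ap-south-1, us-east-1. Among those, ap-south-1 has the highest latency (ms) (≈ 400).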